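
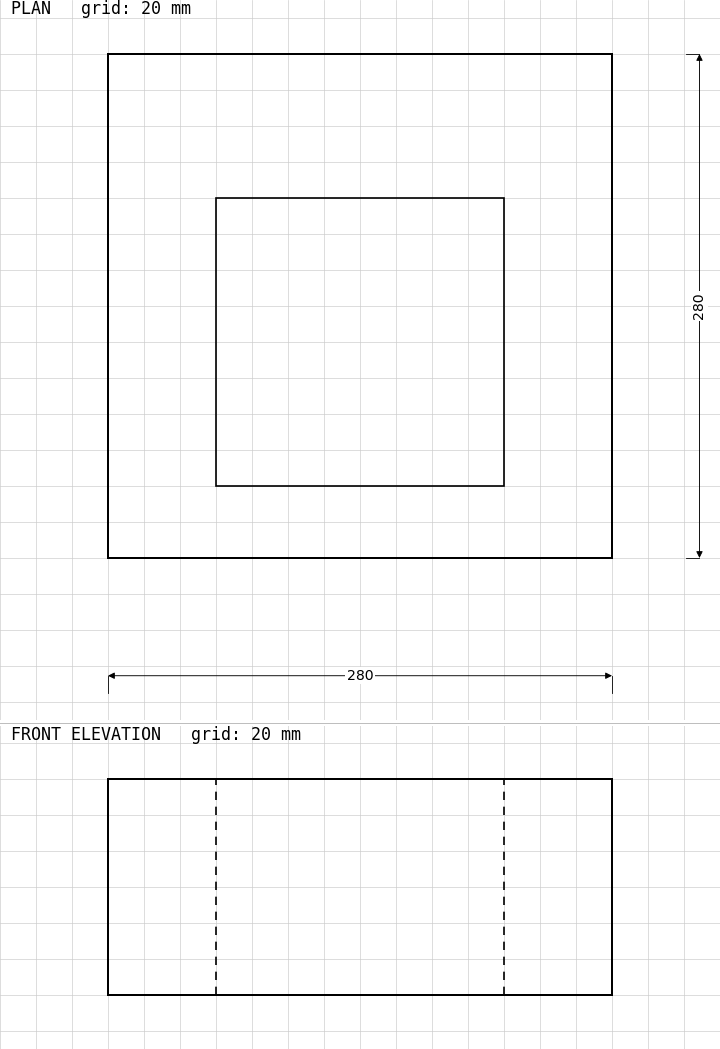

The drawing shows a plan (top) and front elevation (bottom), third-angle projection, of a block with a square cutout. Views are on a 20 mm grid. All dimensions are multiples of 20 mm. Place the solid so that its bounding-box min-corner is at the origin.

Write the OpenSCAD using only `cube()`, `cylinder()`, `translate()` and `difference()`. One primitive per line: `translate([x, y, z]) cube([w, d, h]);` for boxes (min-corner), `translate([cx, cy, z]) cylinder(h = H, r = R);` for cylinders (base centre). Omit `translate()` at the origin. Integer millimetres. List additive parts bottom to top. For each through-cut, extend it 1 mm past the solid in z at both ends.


difference() {
  cube([280, 280, 120]);
  translate([60, 40, -1]) cube([160, 160, 122]);
}


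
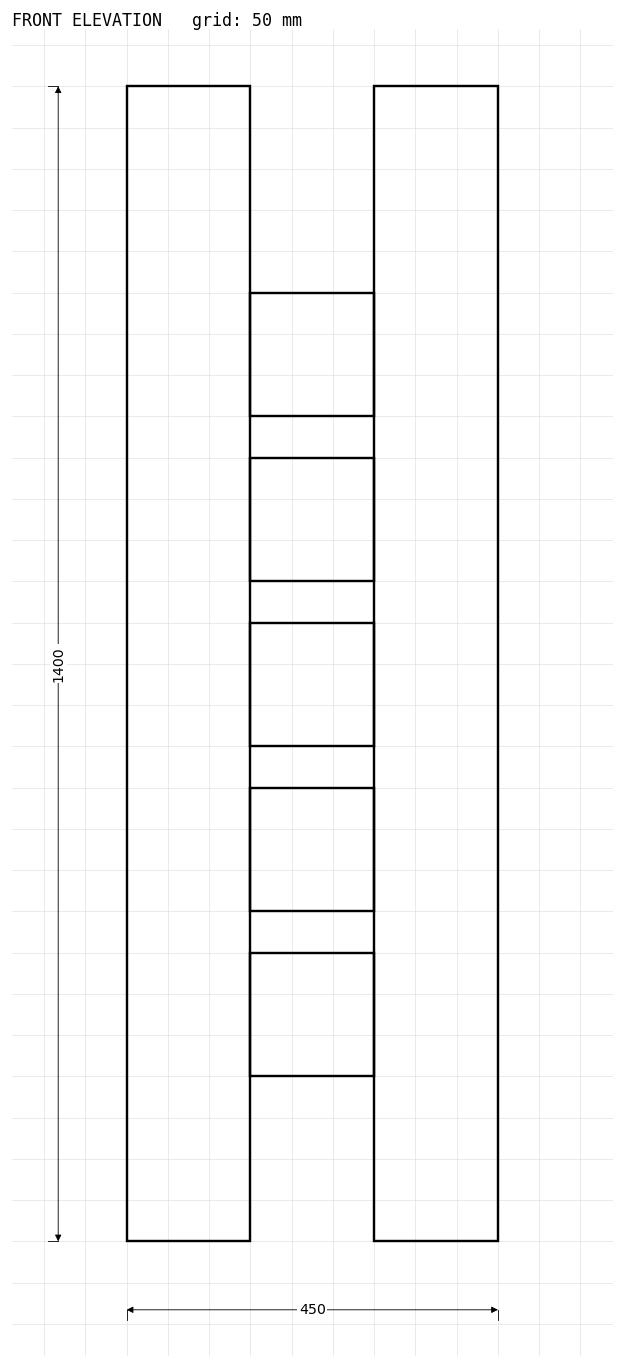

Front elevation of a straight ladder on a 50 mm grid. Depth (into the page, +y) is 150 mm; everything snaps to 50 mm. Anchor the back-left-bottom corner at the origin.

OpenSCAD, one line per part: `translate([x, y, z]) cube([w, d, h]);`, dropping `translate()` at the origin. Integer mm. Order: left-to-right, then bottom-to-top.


cube([150, 150, 1400]);
translate([150, 0, 200]) cube([150, 150, 150]);
translate([150, 0, 400]) cube([150, 150, 150]);
translate([150, 0, 600]) cube([150, 150, 150]);
translate([150, 0, 800]) cube([150, 150, 150]);
translate([150, 0, 1000]) cube([150, 150, 150]);
translate([300, 0, 0]) cube([150, 150, 1400]);


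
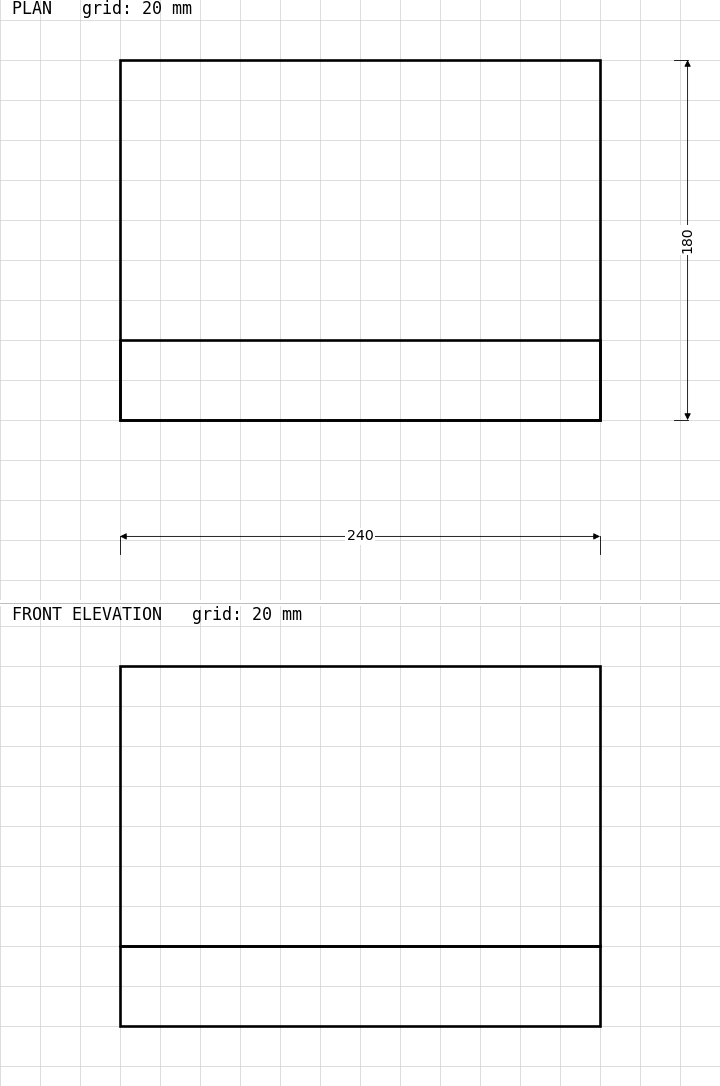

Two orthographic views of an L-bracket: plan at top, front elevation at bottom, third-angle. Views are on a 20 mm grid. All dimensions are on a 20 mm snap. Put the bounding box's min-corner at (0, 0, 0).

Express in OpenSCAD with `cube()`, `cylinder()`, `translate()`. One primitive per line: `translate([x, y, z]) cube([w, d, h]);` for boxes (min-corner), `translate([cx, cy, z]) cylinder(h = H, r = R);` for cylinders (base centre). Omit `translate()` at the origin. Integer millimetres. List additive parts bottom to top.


cube([240, 180, 40]);
translate([0, 0, 40]) cube([240, 40, 140]);


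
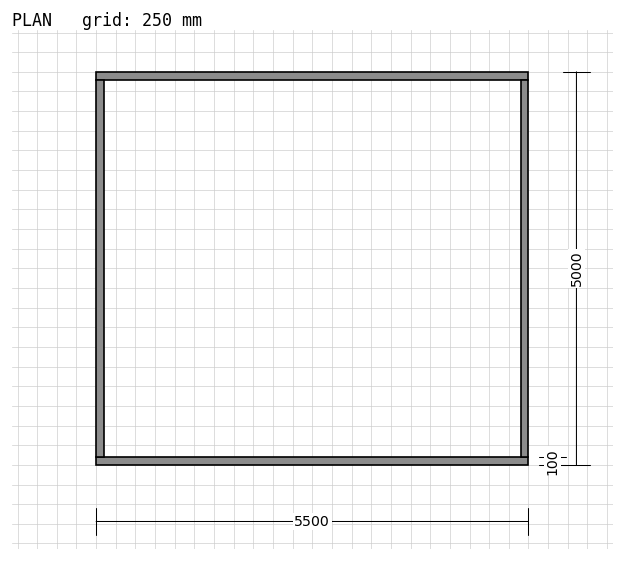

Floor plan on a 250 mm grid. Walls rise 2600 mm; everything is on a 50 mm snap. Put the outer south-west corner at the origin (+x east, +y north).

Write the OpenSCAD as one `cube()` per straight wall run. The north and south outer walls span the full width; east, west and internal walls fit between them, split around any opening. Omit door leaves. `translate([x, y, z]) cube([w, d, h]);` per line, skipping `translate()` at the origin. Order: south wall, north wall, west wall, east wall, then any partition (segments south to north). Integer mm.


cube([5500, 100, 2600]);
translate([0, 4900, 0]) cube([5500, 100, 2600]);
translate([0, 100, 0]) cube([100, 4800, 2600]);
translate([5400, 100, 0]) cube([100, 4800, 2600]);


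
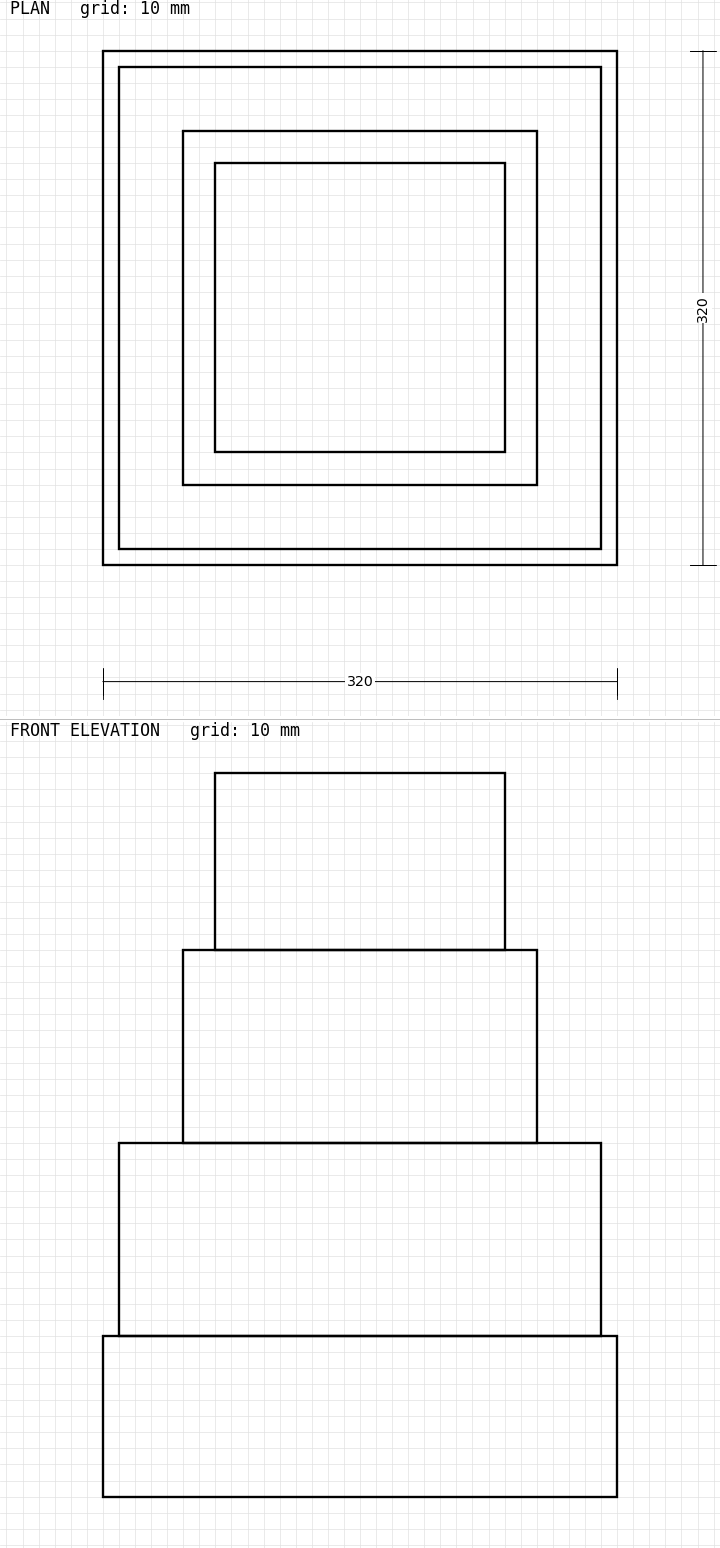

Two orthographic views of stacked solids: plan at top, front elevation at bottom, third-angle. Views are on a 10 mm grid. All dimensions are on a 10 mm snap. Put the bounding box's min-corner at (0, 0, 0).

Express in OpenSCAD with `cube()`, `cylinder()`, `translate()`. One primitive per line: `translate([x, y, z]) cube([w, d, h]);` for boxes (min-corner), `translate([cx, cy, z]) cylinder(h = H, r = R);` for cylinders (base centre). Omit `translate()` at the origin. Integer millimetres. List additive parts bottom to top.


cube([320, 320, 100]);
translate([10, 10, 100]) cube([300, 300, 120]);
translate([50, 50, 220]) cube([220, 220, 120]);
translate([70, 70, 340]) cube([180, 180, 110]);


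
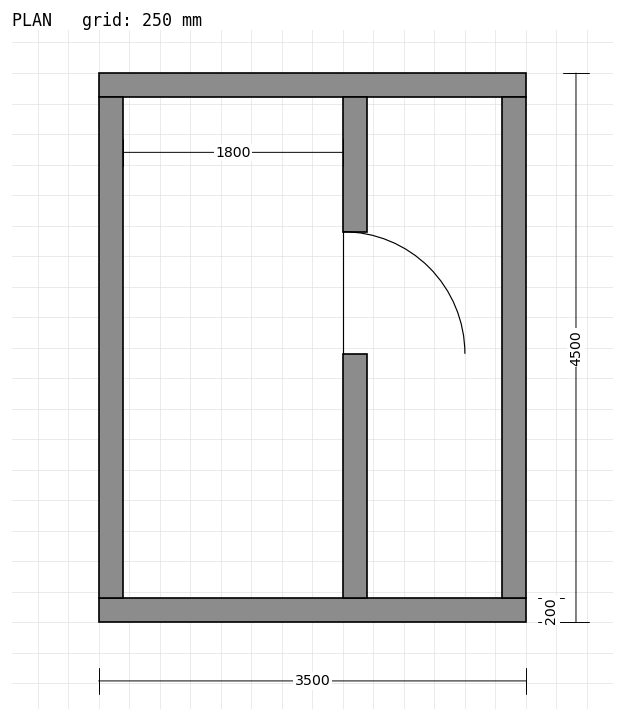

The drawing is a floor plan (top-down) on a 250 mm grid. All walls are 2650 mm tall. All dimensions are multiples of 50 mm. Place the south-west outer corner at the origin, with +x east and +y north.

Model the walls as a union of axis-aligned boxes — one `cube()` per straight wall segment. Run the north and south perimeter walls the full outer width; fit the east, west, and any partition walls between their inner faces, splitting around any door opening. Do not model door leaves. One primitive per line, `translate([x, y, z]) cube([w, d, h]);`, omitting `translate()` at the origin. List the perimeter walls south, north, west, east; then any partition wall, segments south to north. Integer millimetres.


cube([3500, 200, 2650]);
translate([0, 4300, 0]) cube([3500, 200, 2650]);
translate([0, 200, 0]) cube([200, 4100, 2650]);
translate([3300, 200, 0]) cube([200, 4100, 2650]);
translate([2000, 200, 0]) cube([200, 2000, 2650]);
translate([2000, 3200, 0]) cube([200, 1100, 2650]);


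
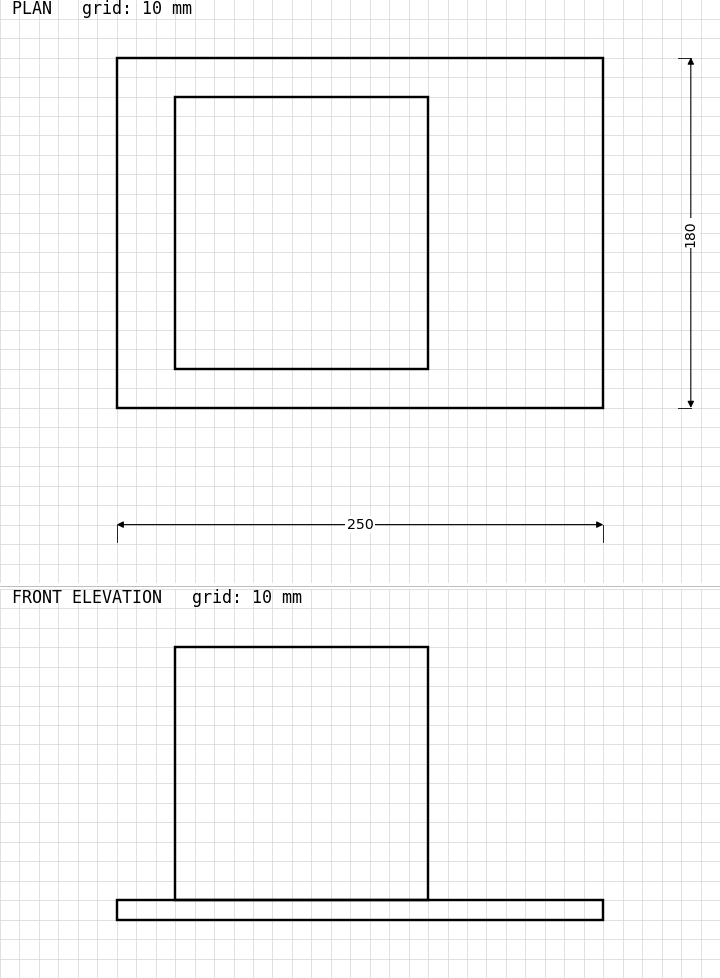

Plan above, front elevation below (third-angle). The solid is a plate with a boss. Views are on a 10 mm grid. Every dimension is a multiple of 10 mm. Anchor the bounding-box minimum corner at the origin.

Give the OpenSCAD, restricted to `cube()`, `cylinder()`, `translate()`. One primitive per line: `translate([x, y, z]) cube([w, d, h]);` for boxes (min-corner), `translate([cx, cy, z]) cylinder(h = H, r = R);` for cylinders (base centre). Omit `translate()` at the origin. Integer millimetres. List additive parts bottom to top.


cube([250, 180, 10]);
translate([30, 20, 10]) cube([130, 140, 130]);


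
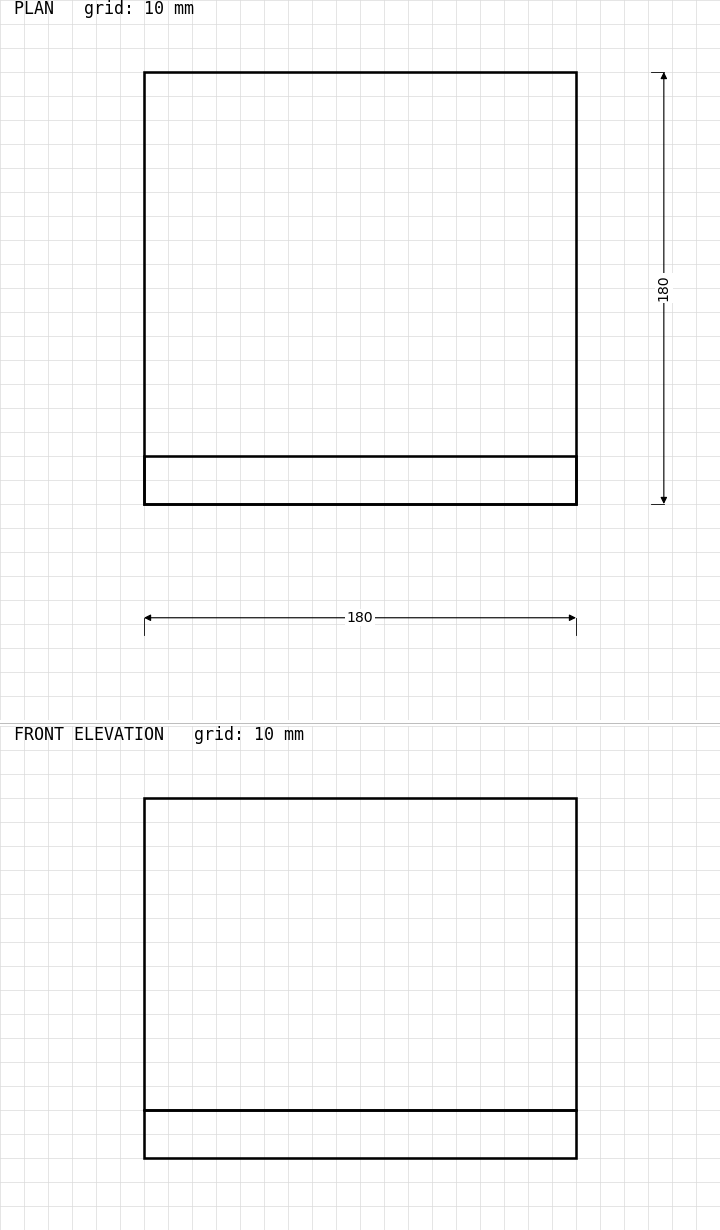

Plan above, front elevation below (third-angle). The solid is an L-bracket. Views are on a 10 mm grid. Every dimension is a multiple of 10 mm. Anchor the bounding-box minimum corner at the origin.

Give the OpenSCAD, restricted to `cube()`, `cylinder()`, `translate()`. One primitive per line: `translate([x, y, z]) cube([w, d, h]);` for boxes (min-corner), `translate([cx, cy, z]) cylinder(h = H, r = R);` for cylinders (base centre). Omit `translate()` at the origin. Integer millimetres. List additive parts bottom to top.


cube([180, 180, 20]);
translate([0, 0, 20]) cube([180, 20, 130]);


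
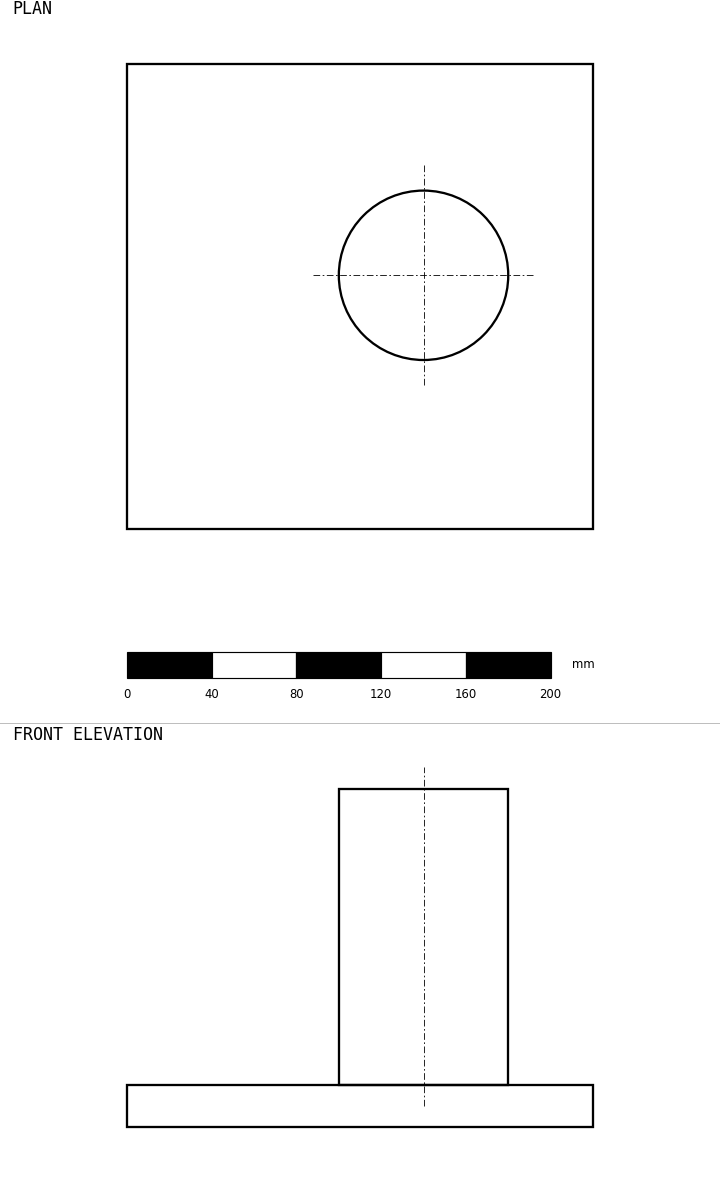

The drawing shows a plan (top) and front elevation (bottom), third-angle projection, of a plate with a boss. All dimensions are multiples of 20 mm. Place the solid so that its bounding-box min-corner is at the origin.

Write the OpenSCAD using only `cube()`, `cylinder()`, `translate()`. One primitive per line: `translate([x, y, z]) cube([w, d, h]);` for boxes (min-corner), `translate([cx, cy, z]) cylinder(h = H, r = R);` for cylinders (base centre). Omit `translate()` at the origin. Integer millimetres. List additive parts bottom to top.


cube([220, 220, 20]);
translate([140, 120, 20]) cylinder(h = 140, r = 40);


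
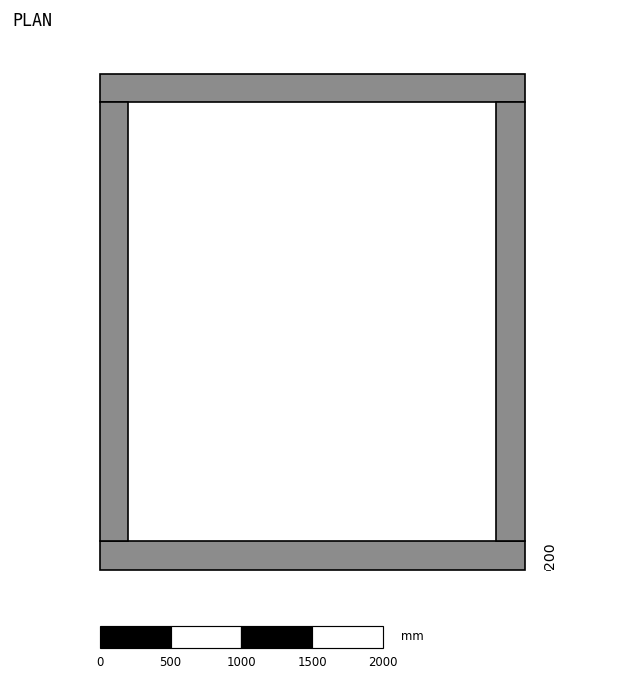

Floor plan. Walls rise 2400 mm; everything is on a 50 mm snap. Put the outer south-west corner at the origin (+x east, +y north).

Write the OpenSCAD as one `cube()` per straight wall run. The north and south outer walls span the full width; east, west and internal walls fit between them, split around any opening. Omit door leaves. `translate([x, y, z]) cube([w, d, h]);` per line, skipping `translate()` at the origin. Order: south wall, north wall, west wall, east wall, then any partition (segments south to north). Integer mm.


cube([3000, 200, 2400]);
translate([0, 3300, 0]) cube([3000, 200, 2400]);
translate([0, 200, 0]) cube([200, 3100, 2400]);
translate([2800, 200, 0]) cube([200, 3100, 2400]);


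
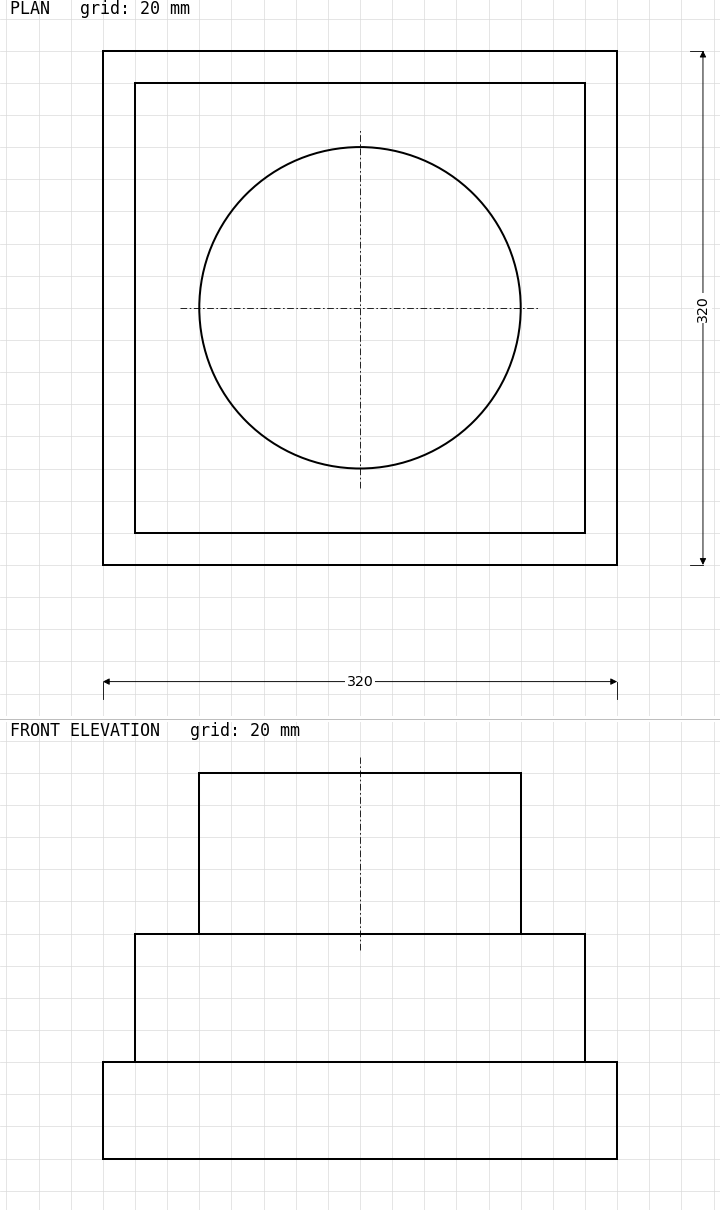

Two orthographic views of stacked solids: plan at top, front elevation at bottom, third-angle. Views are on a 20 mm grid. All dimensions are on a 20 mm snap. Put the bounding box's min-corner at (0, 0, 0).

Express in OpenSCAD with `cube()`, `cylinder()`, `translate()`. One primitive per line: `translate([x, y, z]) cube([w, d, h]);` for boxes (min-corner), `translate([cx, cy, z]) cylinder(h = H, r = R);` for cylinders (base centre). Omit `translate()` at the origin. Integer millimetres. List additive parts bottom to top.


cube([320, 320, 60]);
translate([20, 20, 60]) cube([280, 280, 80]);
translate([160, 160, 140]) cylinder(h = 100, r = 100);


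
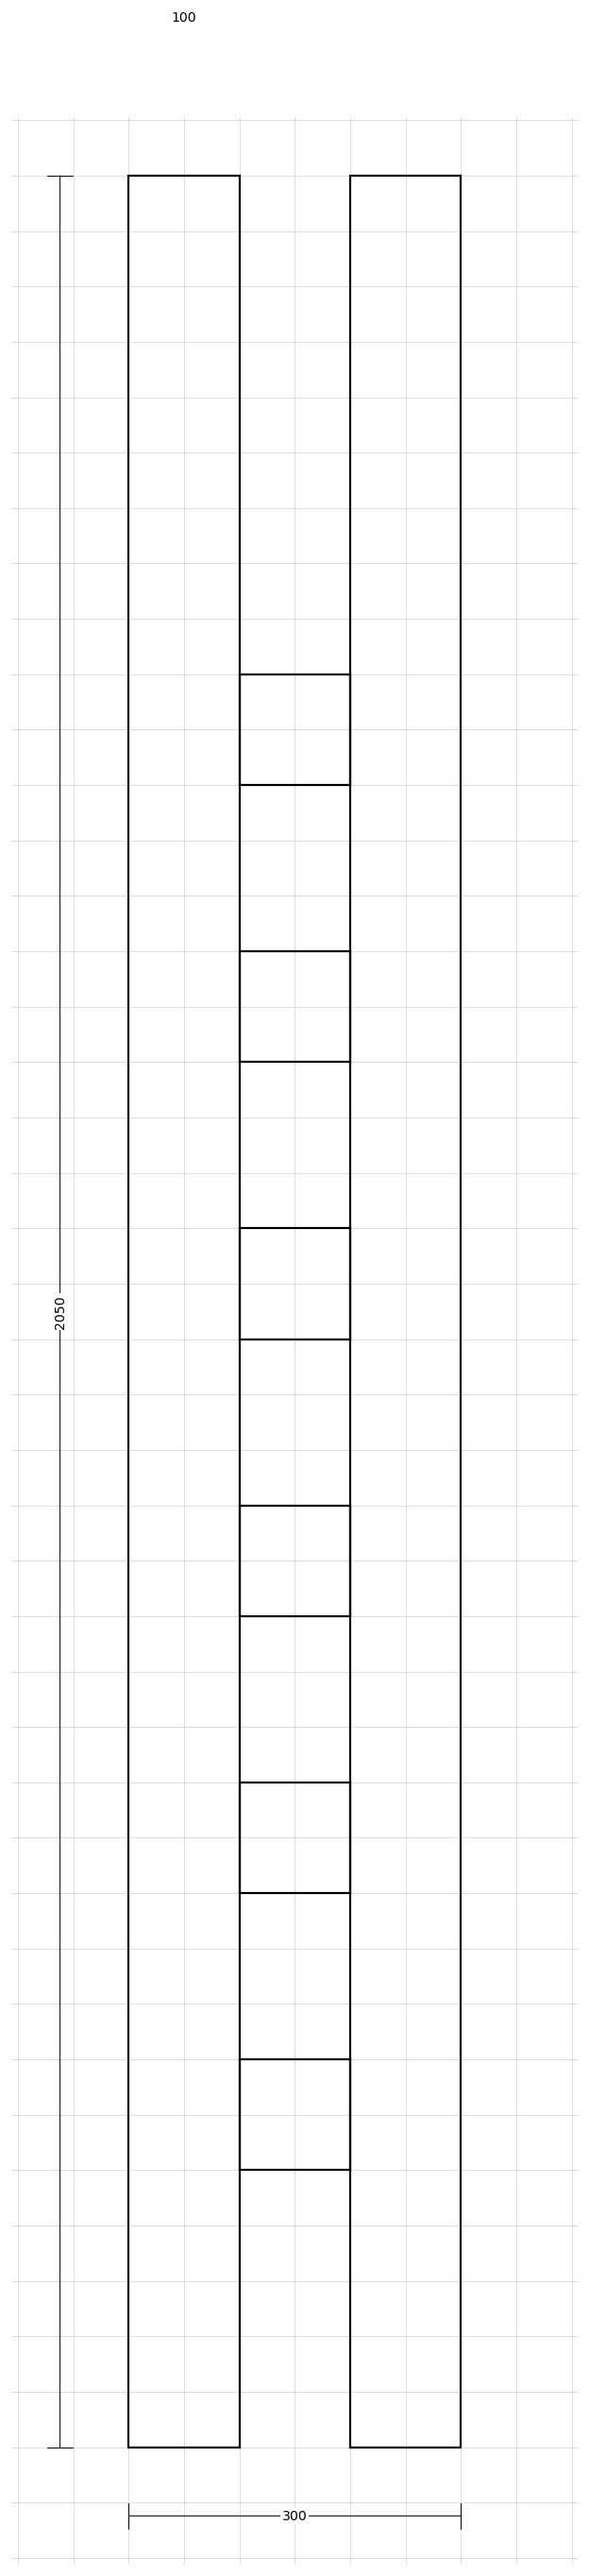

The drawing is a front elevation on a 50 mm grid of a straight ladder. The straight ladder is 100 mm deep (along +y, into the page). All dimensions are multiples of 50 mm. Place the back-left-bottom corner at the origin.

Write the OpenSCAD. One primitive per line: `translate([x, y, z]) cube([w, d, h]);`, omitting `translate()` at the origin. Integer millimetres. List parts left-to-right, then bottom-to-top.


cube([100, 100, 2050]);
translate([100, 0, 250]) cube([100, 100, 100]);
translate([100, 0, 500]) cube([100, 100, 100]);
translate([100, 0, 750]) cube([100, 100, 100]);
translate([100, 0, 1000]) cube([100, 100, 100]);
translate([100, 0, 1250]) cube([100, 100, 100]);
translate([100, 0, 1500]) cube([100, 100, 100]);
translate([200, 0, 0]) cube([100, 100, 2050]);


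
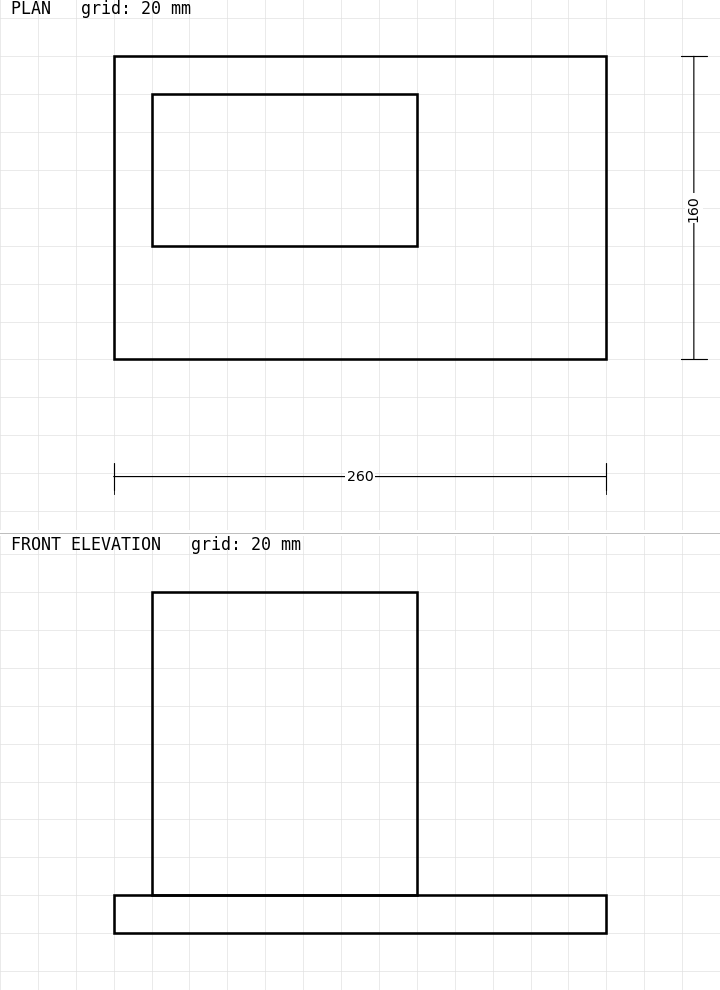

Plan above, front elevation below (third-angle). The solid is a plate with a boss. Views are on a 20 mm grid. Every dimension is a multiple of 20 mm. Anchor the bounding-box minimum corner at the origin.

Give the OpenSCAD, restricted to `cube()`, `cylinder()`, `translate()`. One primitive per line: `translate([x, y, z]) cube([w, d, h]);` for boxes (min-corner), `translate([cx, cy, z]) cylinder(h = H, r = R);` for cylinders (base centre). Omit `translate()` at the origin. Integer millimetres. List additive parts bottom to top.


cube([260, 160, 20]);
translate([20, 60, 20]) cube([140, 80, 160]);


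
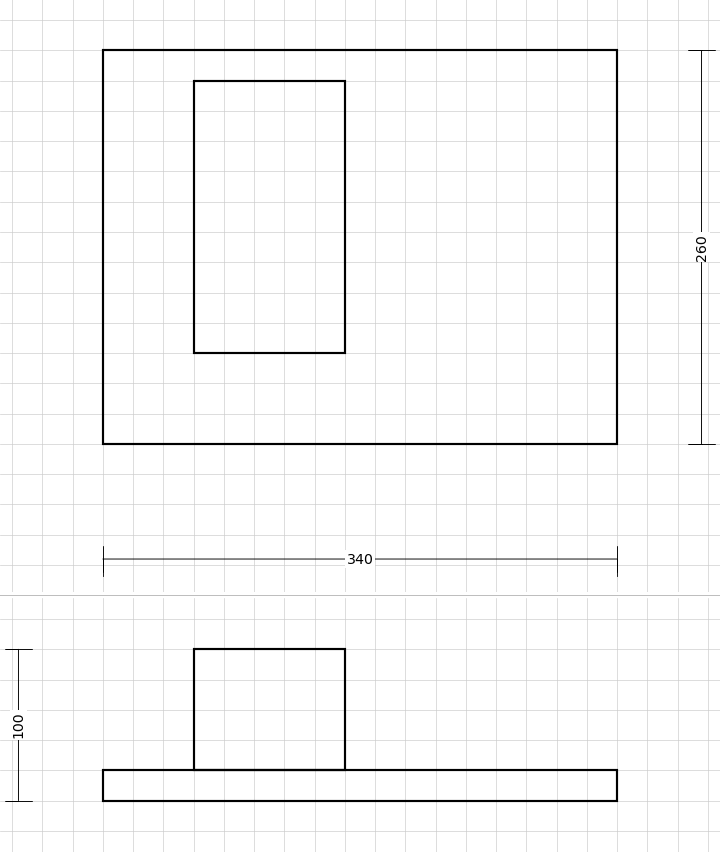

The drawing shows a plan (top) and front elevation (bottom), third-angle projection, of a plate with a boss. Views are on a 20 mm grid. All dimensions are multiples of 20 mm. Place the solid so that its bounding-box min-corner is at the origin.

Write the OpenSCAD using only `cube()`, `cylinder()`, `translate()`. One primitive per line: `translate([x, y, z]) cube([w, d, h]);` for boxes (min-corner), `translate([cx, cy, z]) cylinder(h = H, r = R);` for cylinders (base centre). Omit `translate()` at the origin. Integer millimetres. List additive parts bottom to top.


cube([340, 260, 20]);
translate([60, 60, 20]) cube([100, 180, 80]);


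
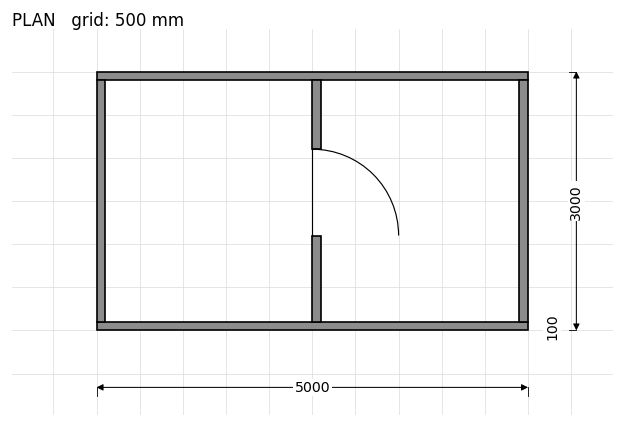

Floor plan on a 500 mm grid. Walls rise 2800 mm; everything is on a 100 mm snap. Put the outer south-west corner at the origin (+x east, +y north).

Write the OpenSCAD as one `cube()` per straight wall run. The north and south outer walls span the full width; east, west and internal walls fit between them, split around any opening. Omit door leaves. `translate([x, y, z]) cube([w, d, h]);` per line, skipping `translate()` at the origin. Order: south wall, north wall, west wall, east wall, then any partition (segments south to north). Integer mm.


cube([5000, 100, 2800]);
translate([0, 2900, 0]) cube([5000, 100, 2800]);
translate([0, 100, 0]) cube([100, 2800, 2800]);
translate([4900, 100, 0]) cube([100, 2800, 2800]);
translate([2500, 100, 0]) cube([100, 1000, 2800]);
translate([2500, 2100, 0]) cube([100, 800, 2800]);


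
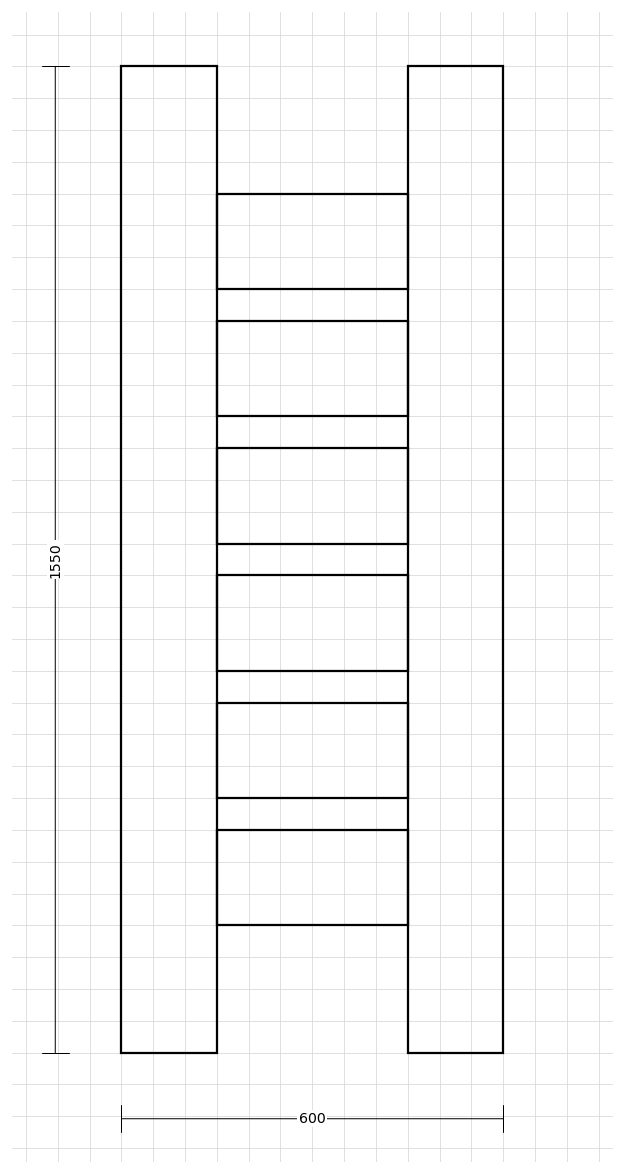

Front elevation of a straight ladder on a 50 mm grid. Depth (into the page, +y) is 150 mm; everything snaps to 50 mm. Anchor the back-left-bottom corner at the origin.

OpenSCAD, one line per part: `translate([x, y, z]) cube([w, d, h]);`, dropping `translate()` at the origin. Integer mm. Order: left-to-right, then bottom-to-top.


cube([150, 150, 1550]);
translate([150, 0, 200]) cube([300, 150, 150]);
translate([150, 0, 400]) cube([300, 150, 150]);
translate([150, 0, 600]) cube([300, 150, 150]);
translate([150, 0, 800]) cube([300, 150, 150]);
translate([150, 0, 1000]) cube([300, 150, 150]);
translate([150, 0, 1200]) cube([300, 150, 150]);
translate([450, 0, 0]) cube([150, 150, 1550]);


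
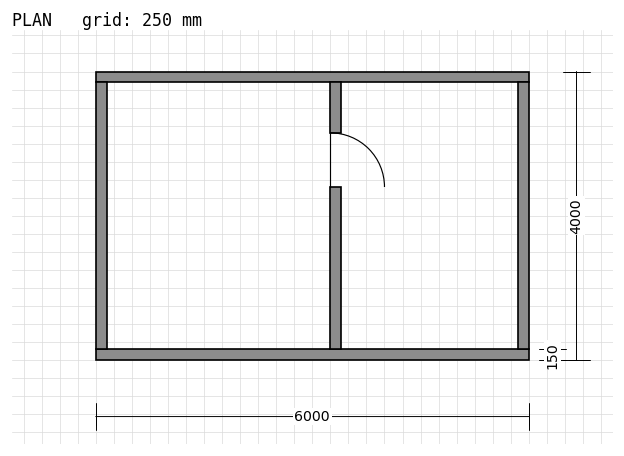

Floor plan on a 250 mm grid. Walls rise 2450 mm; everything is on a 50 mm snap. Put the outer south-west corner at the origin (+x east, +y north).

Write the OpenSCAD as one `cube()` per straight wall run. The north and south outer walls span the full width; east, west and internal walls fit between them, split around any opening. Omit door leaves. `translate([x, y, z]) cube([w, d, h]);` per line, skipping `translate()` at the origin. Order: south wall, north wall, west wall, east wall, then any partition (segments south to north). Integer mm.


cube([6000, 150, 2450]);
translate([0, 3850, 0]) cube([6000, 150, 2450]);
translate([0, 150, 0]) cube([150, 3700, 2450]);
translate([5850, 150, 0]) cube([150, 3700, 2450]);
translate([3250, 150, 0]) cube([150, 2250, 2450]);
translate([3250, 3150, 0]) cube([150, 700, 2450]);


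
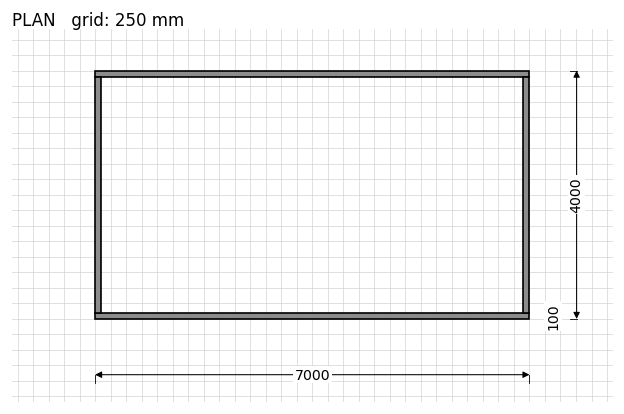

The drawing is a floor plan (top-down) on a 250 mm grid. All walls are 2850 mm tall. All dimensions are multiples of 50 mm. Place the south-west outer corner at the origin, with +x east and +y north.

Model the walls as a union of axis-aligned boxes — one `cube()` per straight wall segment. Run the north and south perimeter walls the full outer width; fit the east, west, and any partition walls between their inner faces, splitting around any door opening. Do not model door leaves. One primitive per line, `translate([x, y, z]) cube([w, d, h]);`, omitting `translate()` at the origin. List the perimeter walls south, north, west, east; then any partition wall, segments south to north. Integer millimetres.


cube([7000, 100, 2850]);
translate([0, 3900, 0]) cube([7000, 100, 2850]);
translate([0, 100, 0]) cube([100, 3800, 2850]);
translate([6900, 100, 0]) cube([100, 3800, 2850]);


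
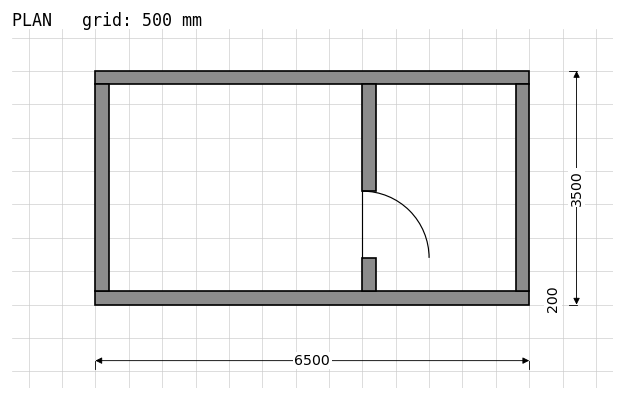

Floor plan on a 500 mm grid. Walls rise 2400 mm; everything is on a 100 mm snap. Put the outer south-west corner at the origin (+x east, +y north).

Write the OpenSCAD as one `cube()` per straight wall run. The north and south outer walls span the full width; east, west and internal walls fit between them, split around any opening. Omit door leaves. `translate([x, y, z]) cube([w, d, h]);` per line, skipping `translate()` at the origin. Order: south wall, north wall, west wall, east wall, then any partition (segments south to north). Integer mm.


cube([6500, 200, 2400]);
translate([0, 3300, 0]) cube([6500, 200, 2400]);
translate([0, 200, 0]) cube([200, 3100, 2400]);
translate([6300, 200, 0]) cube([200, 3100, 2400]);
translate([4000, 200, 0]) cube([200, 500, 2400]);
translate([4000, 1700, 0]) cube([200, 1600, 2400]);


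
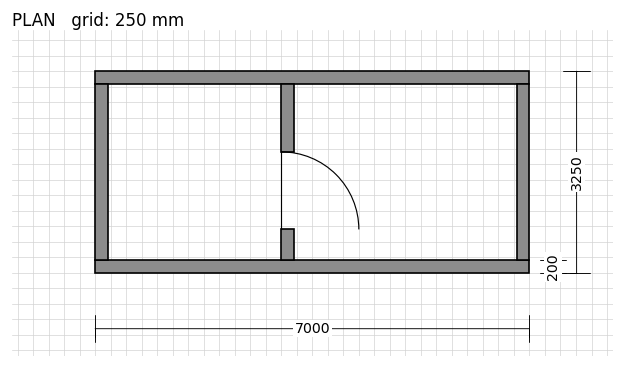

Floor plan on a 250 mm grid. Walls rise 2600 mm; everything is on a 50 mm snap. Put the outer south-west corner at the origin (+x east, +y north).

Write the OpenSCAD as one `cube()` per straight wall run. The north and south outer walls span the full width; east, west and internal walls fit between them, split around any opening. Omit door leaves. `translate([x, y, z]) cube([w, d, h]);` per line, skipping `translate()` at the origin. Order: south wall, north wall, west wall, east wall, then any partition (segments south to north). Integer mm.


cube([7000, 200, 2600]);
translate([0, 3050, 0]) cube([7000, 200, 2600]);
translate([0, 200, 0]) cube([200, 2850, 2600]);
translate([6800, 200, 0]) cube([200, 2850, 2600]);
translate([3000, 200, 0]) cube([200, 500, 2600]);
translate([3000, 1950, 0]) cube([200, 1100, 2600]);


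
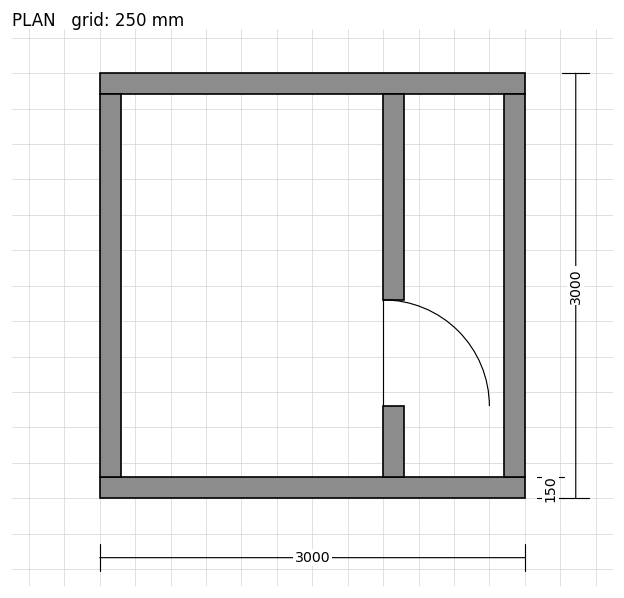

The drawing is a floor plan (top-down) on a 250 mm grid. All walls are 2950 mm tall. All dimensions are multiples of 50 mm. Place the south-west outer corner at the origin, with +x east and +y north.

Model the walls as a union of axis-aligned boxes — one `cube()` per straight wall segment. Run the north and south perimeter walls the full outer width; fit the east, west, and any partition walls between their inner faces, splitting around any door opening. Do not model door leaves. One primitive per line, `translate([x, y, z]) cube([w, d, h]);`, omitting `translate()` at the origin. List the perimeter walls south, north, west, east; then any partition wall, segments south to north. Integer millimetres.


cube([3000, 150, 2950]);
translate([0, 2850, 0]) cube([3000, 150, 2950]);
translate([0, 150, 0]) cube([150, 2700, 2950]);
translate([2850, 150, 0]) cube([150, 2700, 2950]);
translate([2000, 150, 0]) cube([150, 500, 2950]);
translate([2000, 1400, 0]) cube([150, 1450, 2950]);


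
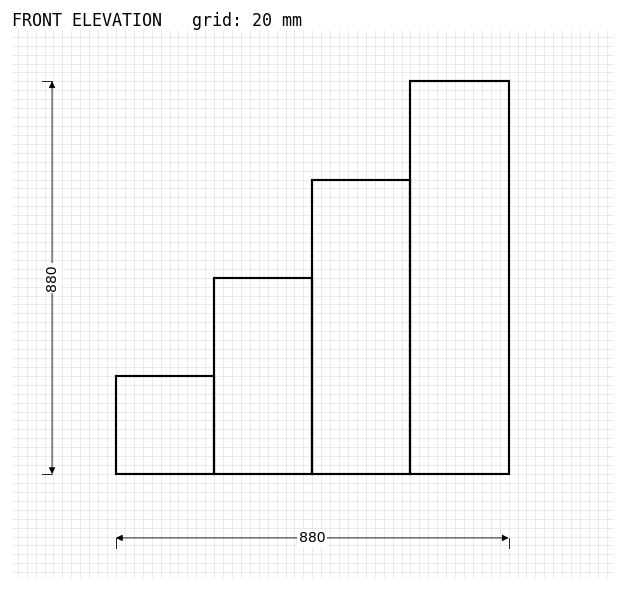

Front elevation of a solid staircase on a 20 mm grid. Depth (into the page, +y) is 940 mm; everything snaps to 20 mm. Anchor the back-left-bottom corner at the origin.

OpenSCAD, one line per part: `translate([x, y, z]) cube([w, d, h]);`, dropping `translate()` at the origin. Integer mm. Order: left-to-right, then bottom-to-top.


cube([220, 940, 220]);
translate([220, 0, 0]) cube([220, 940, 440]);
translate([440, 0, 0]) cube([220, 940, 660]);
translate([660, 0, 0]) cube([220, 940, 880]);


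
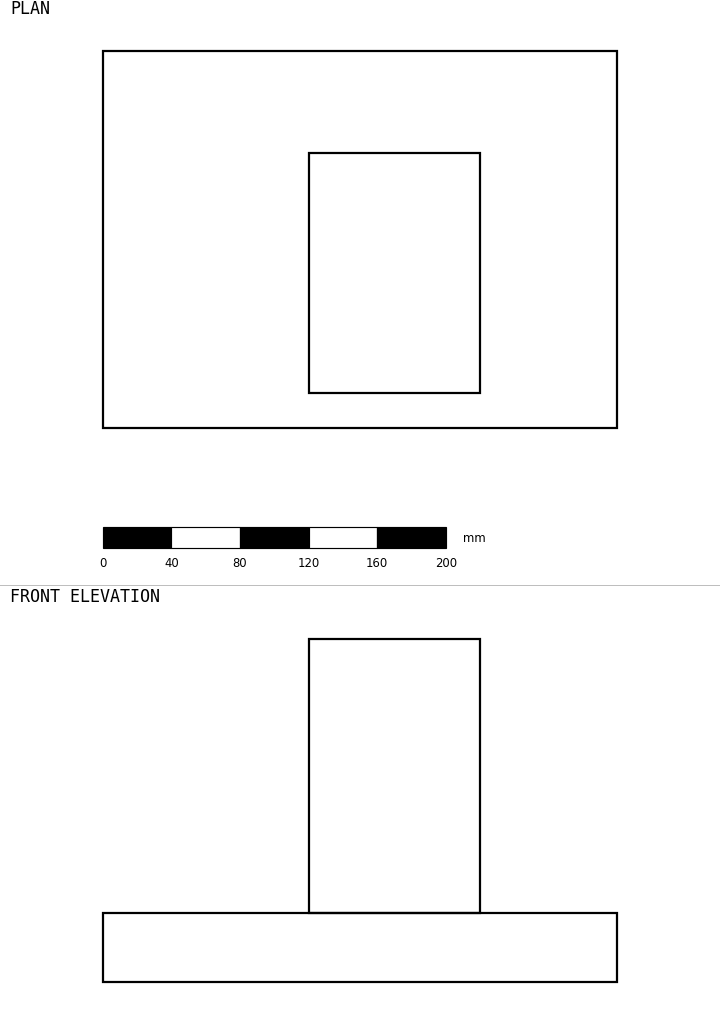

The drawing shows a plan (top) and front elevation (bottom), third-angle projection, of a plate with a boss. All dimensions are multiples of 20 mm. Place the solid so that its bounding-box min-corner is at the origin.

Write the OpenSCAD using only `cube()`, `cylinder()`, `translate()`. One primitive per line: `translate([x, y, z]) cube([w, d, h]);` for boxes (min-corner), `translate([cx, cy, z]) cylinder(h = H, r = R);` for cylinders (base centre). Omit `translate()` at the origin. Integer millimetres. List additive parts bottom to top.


cube([300, 220, 40]);
translate([120, 20, 40]) cube([100, 140, 160]);


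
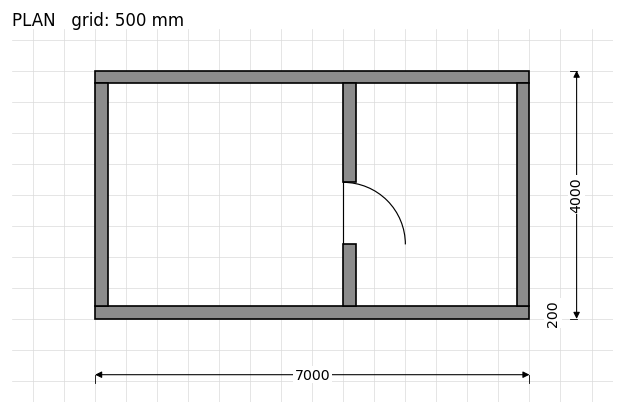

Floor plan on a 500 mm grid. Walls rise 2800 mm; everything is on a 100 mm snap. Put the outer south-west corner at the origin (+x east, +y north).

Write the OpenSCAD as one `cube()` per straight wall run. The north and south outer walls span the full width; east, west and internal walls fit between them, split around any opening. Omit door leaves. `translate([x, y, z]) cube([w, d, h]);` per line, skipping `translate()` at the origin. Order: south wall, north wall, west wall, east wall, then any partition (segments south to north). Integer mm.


cube([7000, 200, 2800]);
translate([0, 3800, 0]) cube([7000, 200, 2800]);
translate([0, 200, 0]) cube([200, 3600, 2800]);
translate([6800, 200, 0]) cube([200, 3600, 2800]);
translate([4000, 200, 0]) cube([200, 1000, 2800]);
translate([4000, 2200, 0]) cube([200, 1600, 2800]);


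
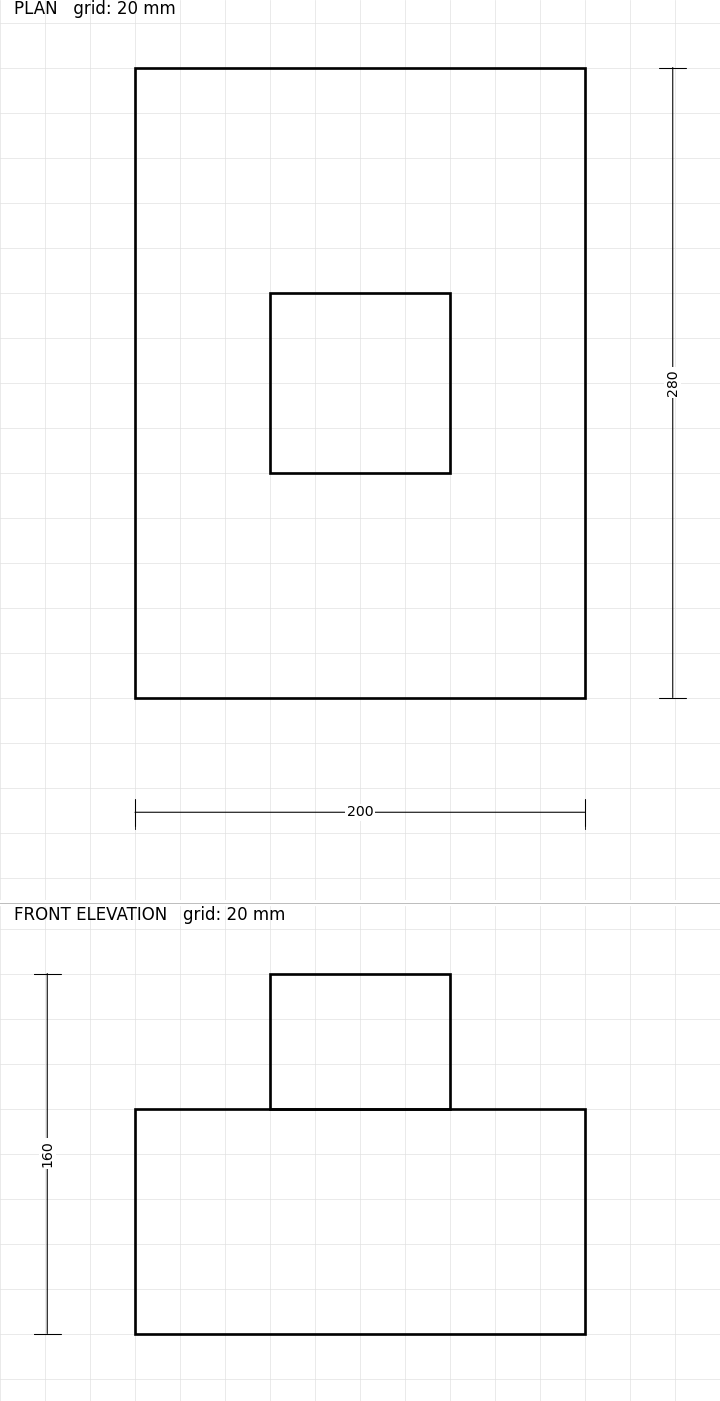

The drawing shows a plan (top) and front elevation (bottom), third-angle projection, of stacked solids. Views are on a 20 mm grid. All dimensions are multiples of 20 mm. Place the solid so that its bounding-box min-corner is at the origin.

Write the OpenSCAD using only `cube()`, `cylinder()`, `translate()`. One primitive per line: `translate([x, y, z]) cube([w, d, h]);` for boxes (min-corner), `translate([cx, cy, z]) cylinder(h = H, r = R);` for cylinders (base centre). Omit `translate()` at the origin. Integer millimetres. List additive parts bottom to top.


cube([200, 280, 100]);
translate([60, 100, 100]) cube([80, 80, 60]);


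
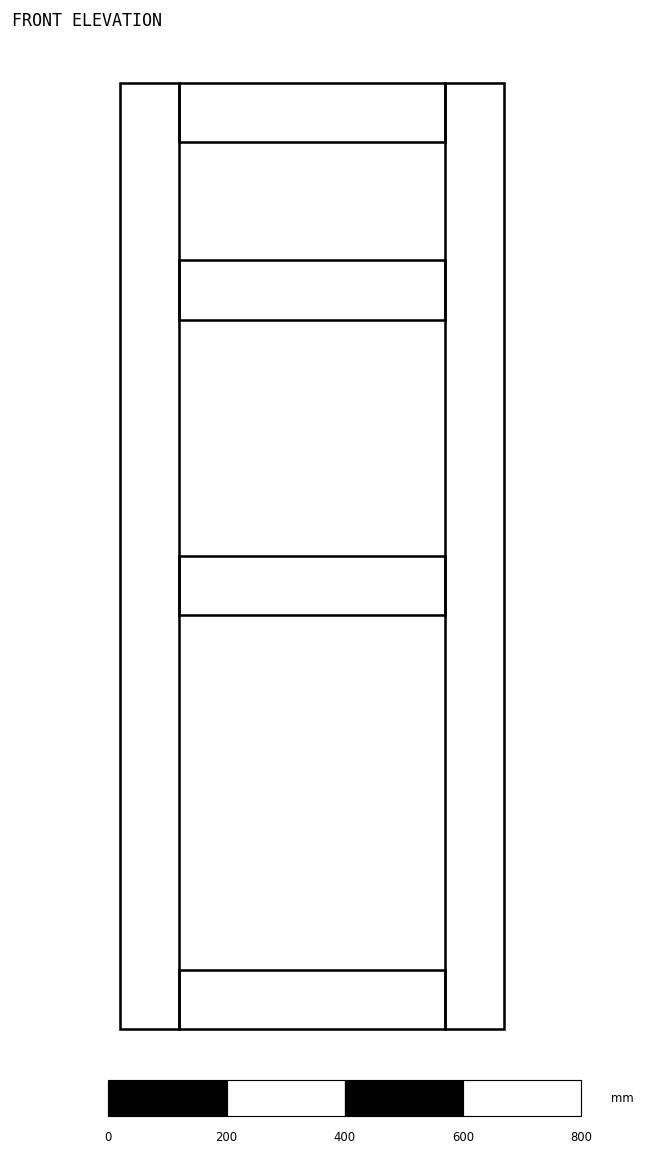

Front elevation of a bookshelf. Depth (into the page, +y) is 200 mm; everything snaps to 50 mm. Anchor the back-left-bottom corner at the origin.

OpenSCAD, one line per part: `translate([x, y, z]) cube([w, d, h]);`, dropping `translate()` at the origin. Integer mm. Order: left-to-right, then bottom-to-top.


cube([100, 200, 1600]);
translate([100, 0, 0]) cube([450, 200, 100]);
translate([100, 0, 700]) cube([450, 200, 100]);
translate([100, 0, 1200]) cube([450, 200, 100]);
translate([100, 0, 1500]) cube([450, 200, 100]);
translate([550, 0, 0]) cube([100, 200, 1600]);


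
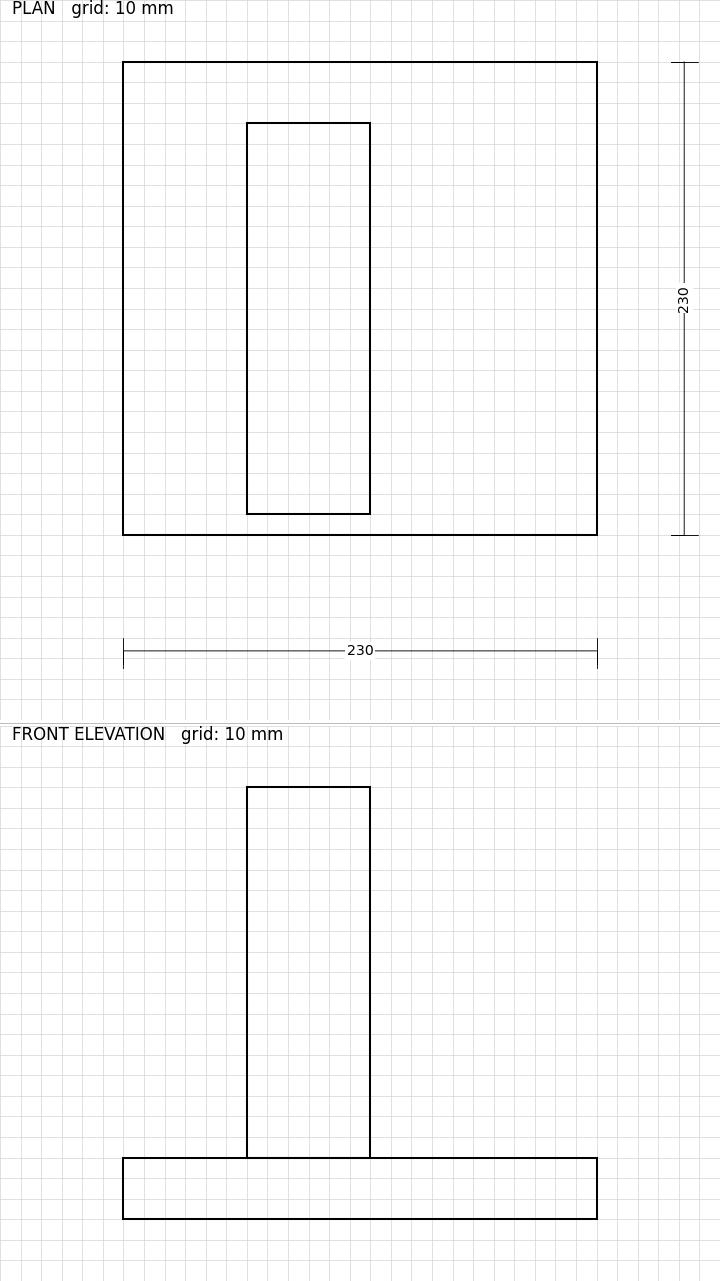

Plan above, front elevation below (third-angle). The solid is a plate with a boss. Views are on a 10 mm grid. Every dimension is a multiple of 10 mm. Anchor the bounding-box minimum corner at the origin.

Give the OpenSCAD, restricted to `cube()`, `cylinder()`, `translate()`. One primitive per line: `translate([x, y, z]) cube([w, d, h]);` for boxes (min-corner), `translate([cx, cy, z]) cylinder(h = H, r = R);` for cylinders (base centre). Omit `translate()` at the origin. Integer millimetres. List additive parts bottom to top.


cube([230, 230, 30]);
translate([60, 10, 30]) cube([60, 190, 180]);


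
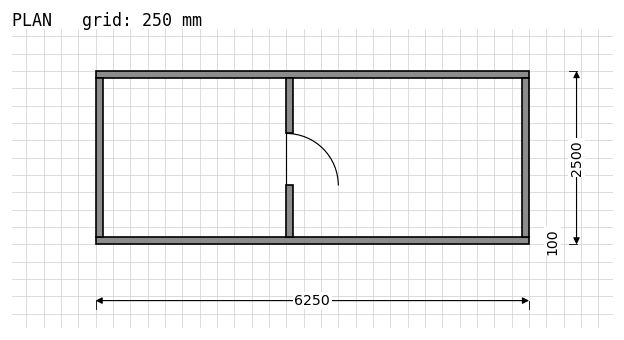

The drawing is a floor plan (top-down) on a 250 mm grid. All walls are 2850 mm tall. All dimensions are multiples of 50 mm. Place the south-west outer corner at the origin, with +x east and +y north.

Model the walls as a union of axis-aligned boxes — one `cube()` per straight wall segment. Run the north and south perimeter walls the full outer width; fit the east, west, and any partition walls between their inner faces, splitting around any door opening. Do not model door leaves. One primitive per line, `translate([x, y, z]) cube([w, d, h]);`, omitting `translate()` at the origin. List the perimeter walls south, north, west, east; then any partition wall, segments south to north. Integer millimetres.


cube([6250, 100, 2850]);
translate([0, 2400, 0]) cube([6250, 100, 2850]);
translate([0, 100, 0]) cube([100, 2300, 2850]);
translate([6150, 100, 0]) cube([100, 2300, 2850]);
translate([2750, 100, 0]) cube([100, 750, 2850]);
translate([2750, 1600, 0]) cube([100, 800, 2850]);


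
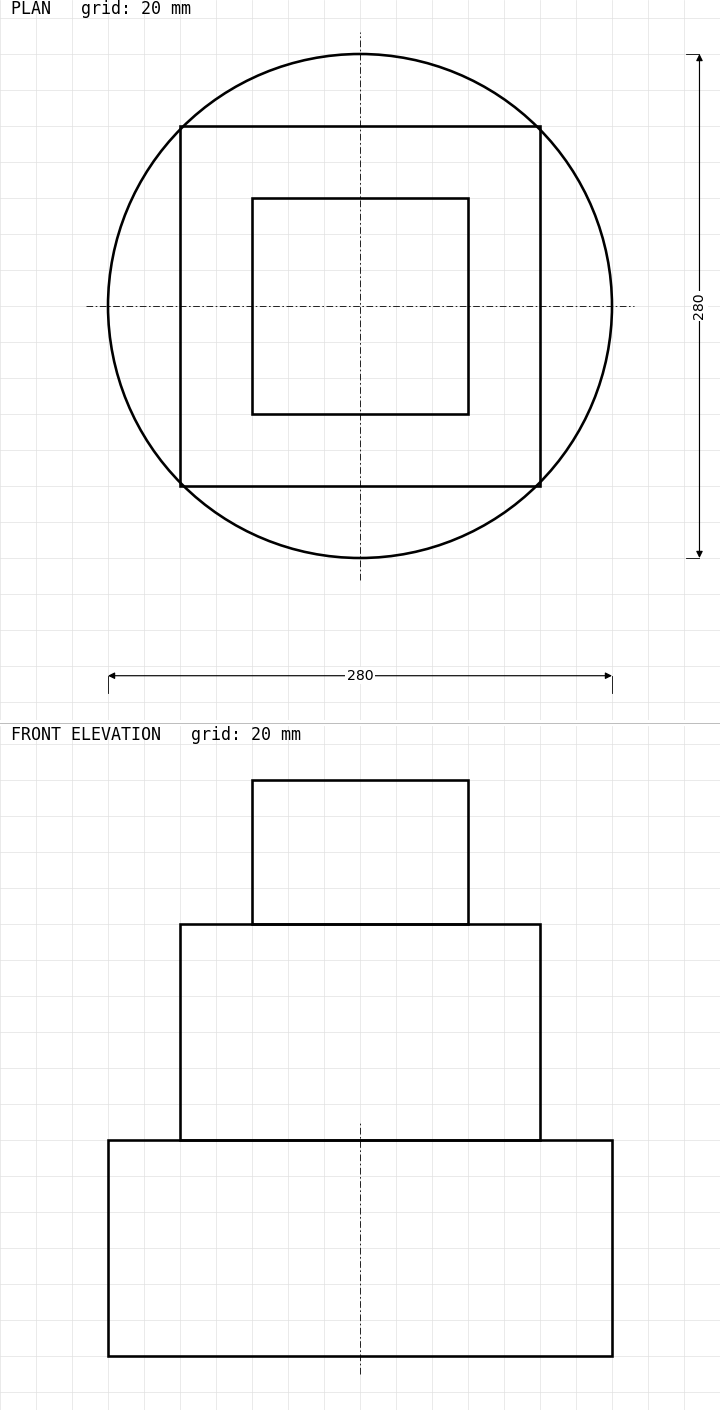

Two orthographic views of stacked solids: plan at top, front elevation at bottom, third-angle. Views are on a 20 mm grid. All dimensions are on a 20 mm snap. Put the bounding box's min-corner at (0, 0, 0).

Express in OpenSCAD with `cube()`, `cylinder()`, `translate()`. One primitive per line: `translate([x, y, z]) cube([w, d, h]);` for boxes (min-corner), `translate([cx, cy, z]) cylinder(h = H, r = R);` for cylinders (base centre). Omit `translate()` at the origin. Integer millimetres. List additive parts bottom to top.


translate([140, 140, 0]) cylinder(h = 120, r = 140);
translate([40, 40, 120]) cube([200, 200, 120]);
translate([80, 80, 240]) cube([120, 120, 80]);


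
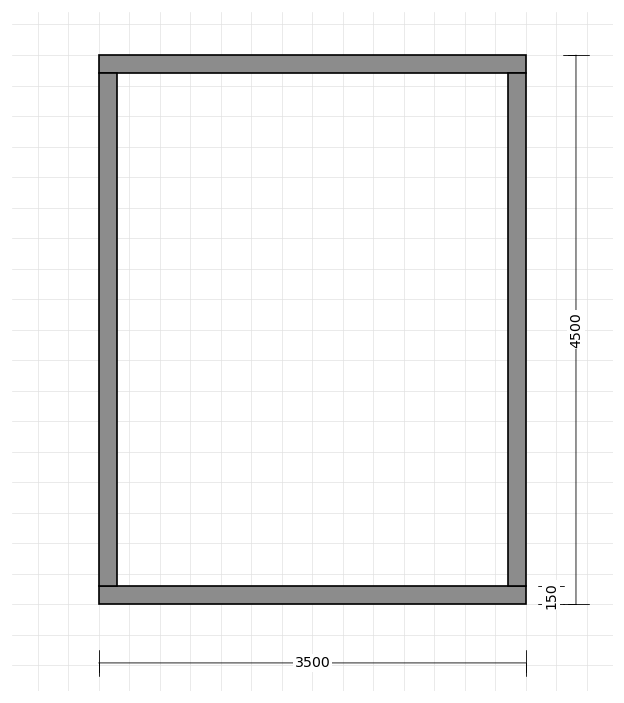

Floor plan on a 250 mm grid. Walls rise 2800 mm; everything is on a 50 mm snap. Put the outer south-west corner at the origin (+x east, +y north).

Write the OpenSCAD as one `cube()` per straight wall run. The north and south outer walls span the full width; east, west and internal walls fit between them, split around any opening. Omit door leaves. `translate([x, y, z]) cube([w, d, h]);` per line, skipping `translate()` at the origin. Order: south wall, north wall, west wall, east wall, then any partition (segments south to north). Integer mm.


cube([3500, 150, 2800]);
translate([0, 4350, 0]) cube([3500, 150, 2800]);
translate([0, 150, 0]) cube([150, 4200, 2800]);
translate([3350, 150, 0]) cube([150, 4200, 2800]);


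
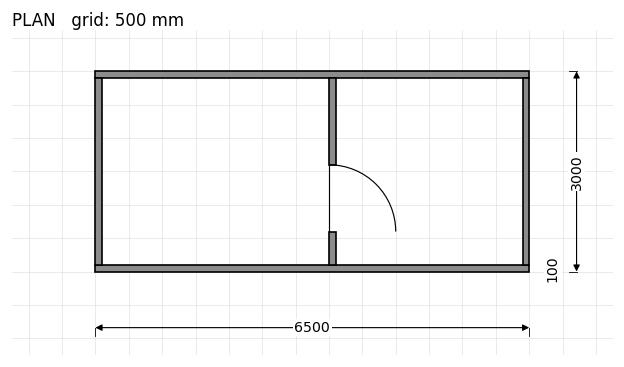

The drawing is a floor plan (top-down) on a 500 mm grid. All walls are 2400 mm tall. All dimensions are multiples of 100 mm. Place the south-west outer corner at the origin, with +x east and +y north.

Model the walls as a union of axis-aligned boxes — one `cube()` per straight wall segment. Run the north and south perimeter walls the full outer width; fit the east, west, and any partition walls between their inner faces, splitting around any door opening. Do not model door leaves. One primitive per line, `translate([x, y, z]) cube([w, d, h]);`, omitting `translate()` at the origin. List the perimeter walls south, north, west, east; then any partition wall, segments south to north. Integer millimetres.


cube([6500, 100, 2400]);
translate([0, 2900, 0]) cube([6500, 100, 2400]);
translate([0, 100, 0]) cube([100, 2800, 2400]);
translate([6400, 100, 0]) cube([100, 2800, 2400]);
translate([3500, 100, 0]) cube([100, 500, 2400]);
translate([3500, 1600, 0]) cube([100, 1300, 2400]);


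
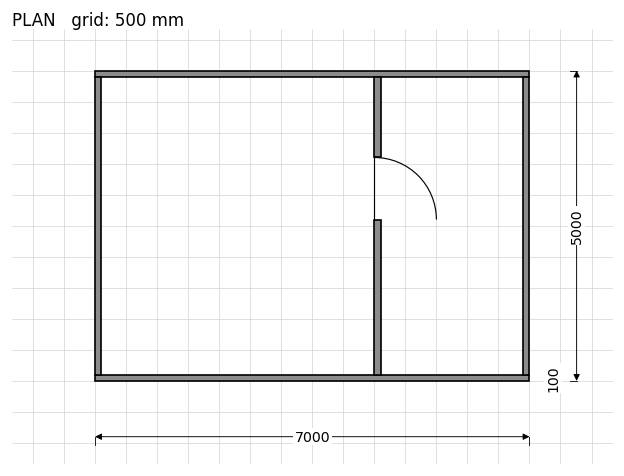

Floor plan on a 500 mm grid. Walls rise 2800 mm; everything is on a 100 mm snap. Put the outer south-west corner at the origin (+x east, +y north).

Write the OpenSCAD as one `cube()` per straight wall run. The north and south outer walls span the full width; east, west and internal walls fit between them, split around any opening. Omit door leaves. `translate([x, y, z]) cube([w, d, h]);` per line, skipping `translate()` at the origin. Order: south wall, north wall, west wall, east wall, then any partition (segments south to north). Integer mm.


cube([7000, 100, 2800]);
translate([0, 4900, 0]) cube([7000, 100, 2800]);
translate([0, 100, 0]) cube([100, 4800, 2800]);
translate([6900, 100, 0]) cube([100, 4800, 2800]);
translate([4500, 100, 0]) cube([100, 2500, 2800]);
translate([4500, 3600, 0]) cube([100, 1300, 2800]);


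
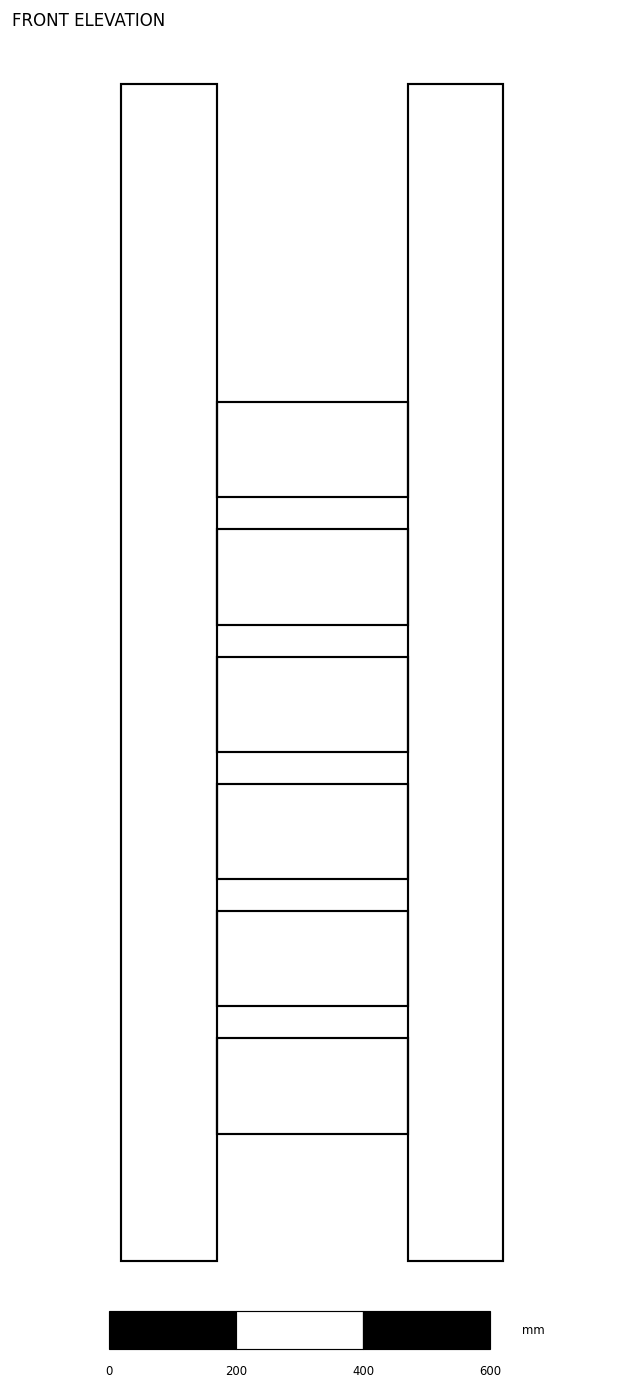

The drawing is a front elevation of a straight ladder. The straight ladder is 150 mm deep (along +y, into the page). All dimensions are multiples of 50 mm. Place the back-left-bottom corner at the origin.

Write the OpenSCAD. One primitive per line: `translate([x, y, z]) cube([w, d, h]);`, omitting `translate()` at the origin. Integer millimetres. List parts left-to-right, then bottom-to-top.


cube([150, 150, 1850]);
translate([150, 0, 200]) cube([300, 150, 150]);
translate([150, 0, 400]) cube([300, 150, 150]);
translate([150, 0, 600]) cube([300, 150, 150]);
translate([150, 0, 800]) cube([300, 150, 150]);
translate([150, 0, 1000]) cube([300, 150, 150]);
translate([150, 0, 1200]) cube([300, 150, 150]);
translate([450, 0, 0]) cube([150, 150, 1850]);


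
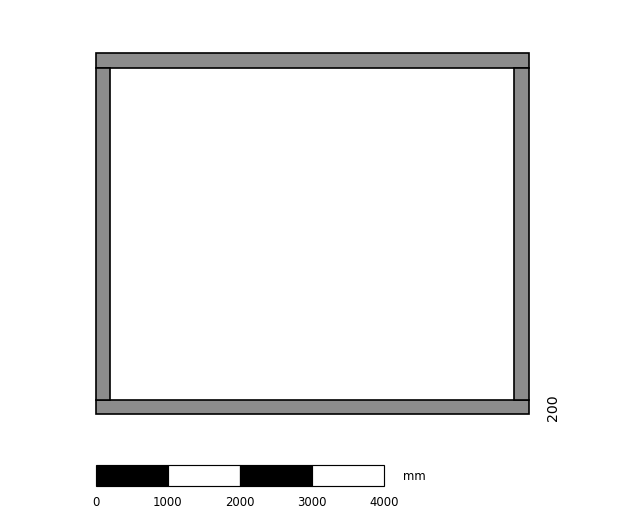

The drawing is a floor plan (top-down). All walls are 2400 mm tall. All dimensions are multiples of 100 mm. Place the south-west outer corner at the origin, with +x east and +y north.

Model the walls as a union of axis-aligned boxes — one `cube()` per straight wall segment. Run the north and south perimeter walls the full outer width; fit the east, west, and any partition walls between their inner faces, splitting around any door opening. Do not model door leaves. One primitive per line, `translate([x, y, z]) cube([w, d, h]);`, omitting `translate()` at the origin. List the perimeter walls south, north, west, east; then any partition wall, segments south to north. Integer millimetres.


cube([6000, 200, 2400]);
translate([0, 4800, 0]) cube([6000, 200, 2400]);
translate([0, 200, 0]) cube([200, 4600, 2400]);
translate([5800, 200, 0]) cube([200, 4600, 2400]);


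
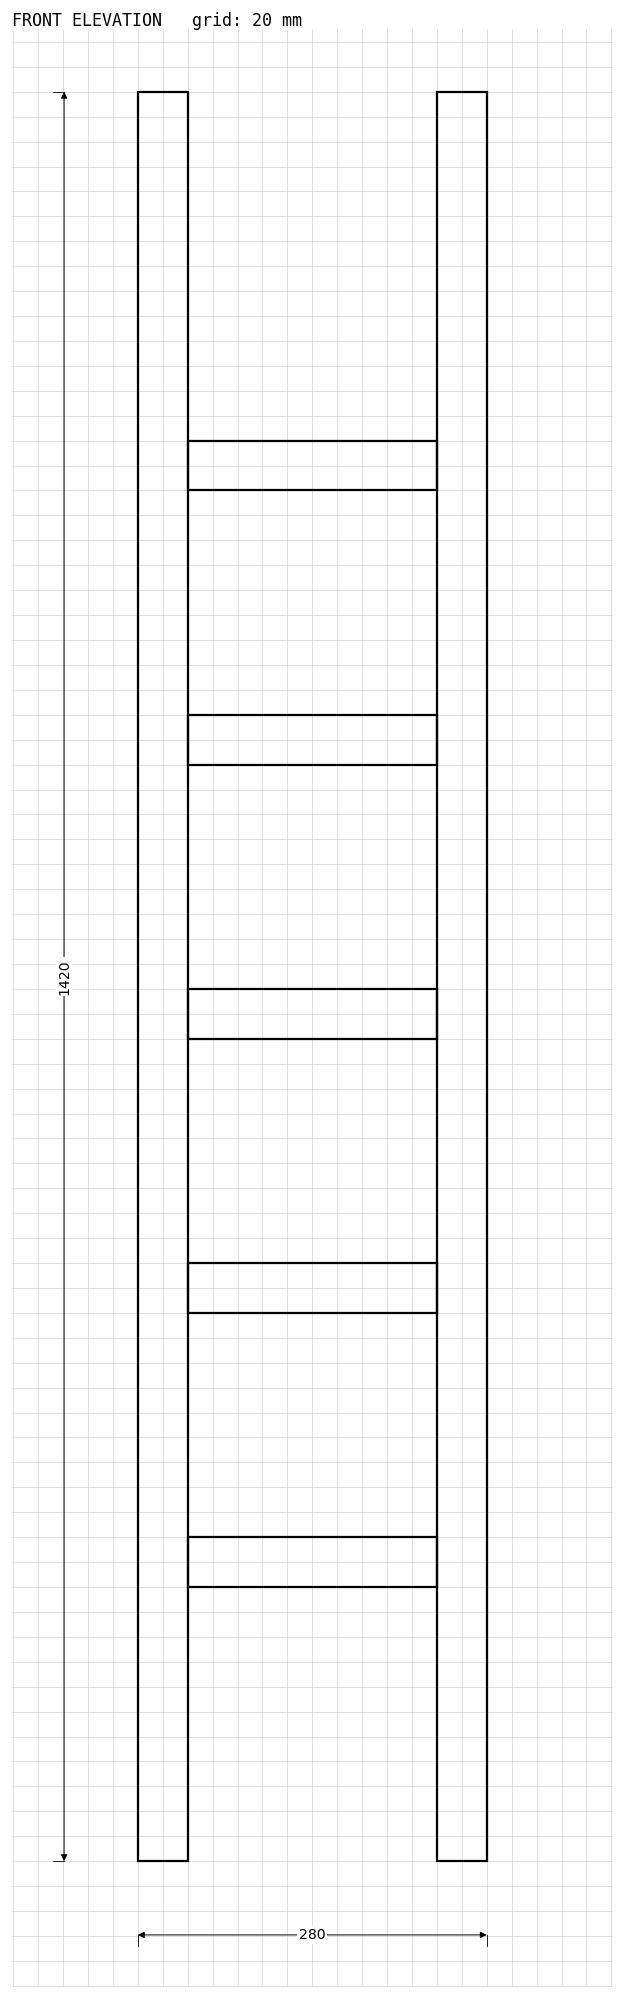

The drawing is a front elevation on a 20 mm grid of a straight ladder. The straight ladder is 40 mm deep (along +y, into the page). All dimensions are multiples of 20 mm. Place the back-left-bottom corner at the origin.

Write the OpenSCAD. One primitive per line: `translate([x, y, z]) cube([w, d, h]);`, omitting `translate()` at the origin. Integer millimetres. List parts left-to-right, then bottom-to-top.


cube([40, 40, 1420]);
translate([40, 0, 220]) cube([200, 40, 40]);
translate([40, 0, 440]) cube([200, 40, 40]);
translate([40, 0, 660]) cube([200, 40, 40]);
translate([40, 0, 880]) cube([200, 40, 40]);
translate([40, 0, 1100]) cube([200, 40, 40]);
translate([240, 0, 0]) cube([40, 40, 1420]);
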